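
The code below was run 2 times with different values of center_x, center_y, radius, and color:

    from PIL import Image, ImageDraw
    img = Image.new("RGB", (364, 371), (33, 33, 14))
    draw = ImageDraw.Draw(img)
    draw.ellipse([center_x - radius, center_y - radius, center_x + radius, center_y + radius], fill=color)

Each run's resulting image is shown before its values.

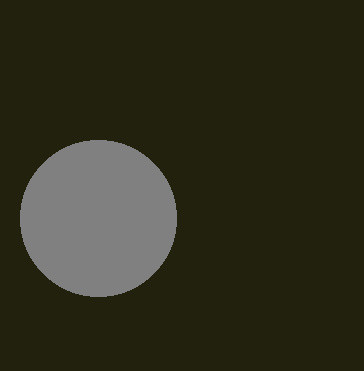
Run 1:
center_x = 98; center_y = 218; radius = 78; color = 'gray'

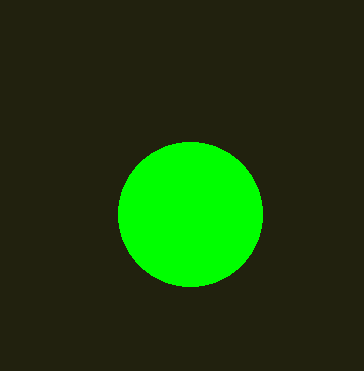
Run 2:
center_x = 190
center_y = 214
radius = 72
color = 'lime'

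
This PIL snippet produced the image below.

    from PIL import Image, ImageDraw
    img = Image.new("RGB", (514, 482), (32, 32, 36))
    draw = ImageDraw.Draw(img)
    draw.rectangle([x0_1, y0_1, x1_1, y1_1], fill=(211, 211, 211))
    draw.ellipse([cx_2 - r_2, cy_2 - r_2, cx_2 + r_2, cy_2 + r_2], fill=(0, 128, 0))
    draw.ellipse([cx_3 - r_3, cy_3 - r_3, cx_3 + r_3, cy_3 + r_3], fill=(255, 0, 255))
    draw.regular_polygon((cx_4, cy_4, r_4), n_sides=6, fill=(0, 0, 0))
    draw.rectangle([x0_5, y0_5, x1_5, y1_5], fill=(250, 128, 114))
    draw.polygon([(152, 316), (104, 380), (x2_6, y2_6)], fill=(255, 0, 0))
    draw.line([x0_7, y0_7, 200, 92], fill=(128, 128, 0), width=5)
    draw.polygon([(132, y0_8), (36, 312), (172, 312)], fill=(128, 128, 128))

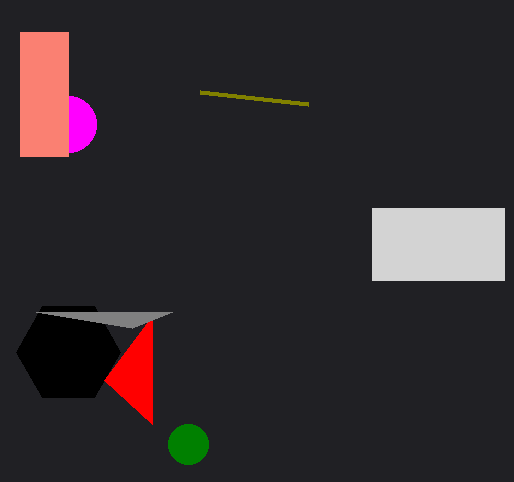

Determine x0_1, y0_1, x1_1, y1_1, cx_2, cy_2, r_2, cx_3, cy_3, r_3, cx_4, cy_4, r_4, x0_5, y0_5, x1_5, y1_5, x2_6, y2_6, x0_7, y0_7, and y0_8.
x0_1 = 372
y0_1 = 208
x1_1 = 504
y1_1 = 280
cx_2 = 188
cy_2 = 444
r_2 = 20
cx_3 = 68
cy_3 = 124
r_3 = 28
cx_4 = 68
cy_4 = 352
r_4 = 52
x0_5 = 20
y0_5 = 32
x1_5 = 68
y1_5 = 156
x2_6 = 152
y2_6 = 424
x0_7 = 308
y0_7 = 104
y0_8 = 328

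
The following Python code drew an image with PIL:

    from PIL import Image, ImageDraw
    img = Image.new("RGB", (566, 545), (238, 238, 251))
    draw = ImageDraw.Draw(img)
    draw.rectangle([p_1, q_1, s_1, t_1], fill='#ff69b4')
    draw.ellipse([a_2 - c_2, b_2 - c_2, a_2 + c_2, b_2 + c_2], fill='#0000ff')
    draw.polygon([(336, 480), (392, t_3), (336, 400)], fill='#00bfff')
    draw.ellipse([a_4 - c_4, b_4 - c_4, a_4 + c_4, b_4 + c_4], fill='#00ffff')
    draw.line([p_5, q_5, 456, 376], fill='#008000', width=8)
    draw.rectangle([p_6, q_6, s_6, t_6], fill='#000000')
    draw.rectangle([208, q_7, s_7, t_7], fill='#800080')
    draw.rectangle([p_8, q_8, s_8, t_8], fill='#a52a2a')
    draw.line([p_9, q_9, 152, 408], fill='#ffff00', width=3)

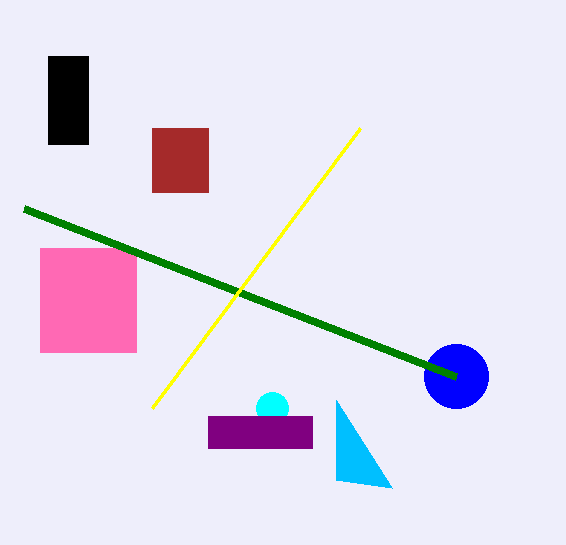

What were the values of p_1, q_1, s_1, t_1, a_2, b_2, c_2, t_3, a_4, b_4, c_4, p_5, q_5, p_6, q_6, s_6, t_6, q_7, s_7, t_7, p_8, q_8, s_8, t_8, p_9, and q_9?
p_1 = 40, q_1 = 248, s_1 = 136, t_1 = 352, a_2 = 456, b_2 = 376, c_2 = 32, t_3 = 488, a_4 = 272, b_4 = 408, c_4 = 16, p_5 = 24, q_5 = 208, p_6 = 48, q_6 = 56, s_6 = 88, t_6 = 144, q_7 = 416, s_7 = 312, t_7 = 448, p_8 = 152, q_8 = 128, s_8 = 208, t_8 = 192, p_9 = 360, q_9 = 128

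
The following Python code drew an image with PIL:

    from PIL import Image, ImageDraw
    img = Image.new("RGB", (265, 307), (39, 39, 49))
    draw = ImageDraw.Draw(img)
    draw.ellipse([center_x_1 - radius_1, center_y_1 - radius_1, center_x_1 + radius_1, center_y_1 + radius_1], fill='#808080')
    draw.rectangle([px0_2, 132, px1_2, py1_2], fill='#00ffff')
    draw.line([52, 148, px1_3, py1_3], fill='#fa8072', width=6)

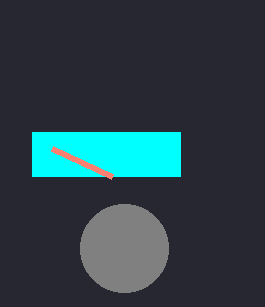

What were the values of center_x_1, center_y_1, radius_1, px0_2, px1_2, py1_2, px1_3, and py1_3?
center_x_1 = 124; center_y_1 = 248; radius_1 = 44; px0_2 = 32; px1_2 = 180; py1_2 = 176; px1_3 = 112; py1_3 = 176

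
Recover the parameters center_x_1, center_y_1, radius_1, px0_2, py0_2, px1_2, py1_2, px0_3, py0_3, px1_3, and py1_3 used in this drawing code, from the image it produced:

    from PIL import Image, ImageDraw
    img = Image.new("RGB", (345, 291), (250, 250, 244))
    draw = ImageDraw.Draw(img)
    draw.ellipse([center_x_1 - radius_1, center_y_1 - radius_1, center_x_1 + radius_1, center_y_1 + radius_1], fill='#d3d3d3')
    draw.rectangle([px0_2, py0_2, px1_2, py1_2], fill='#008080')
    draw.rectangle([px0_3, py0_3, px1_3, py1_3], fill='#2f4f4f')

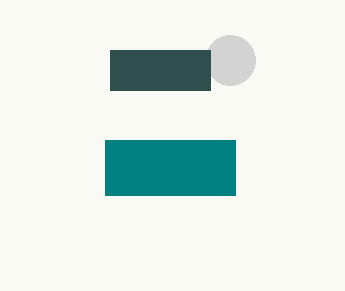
center_x_1 = 230; center_y_1 = 60; radius_1 = 25; px0_2 = 105; py0_2 = 140; px1_2 = 235; py1_2 = 195; px0_3 = 110; py0_3 = 50; px1_3 = 210; py1_3 = 90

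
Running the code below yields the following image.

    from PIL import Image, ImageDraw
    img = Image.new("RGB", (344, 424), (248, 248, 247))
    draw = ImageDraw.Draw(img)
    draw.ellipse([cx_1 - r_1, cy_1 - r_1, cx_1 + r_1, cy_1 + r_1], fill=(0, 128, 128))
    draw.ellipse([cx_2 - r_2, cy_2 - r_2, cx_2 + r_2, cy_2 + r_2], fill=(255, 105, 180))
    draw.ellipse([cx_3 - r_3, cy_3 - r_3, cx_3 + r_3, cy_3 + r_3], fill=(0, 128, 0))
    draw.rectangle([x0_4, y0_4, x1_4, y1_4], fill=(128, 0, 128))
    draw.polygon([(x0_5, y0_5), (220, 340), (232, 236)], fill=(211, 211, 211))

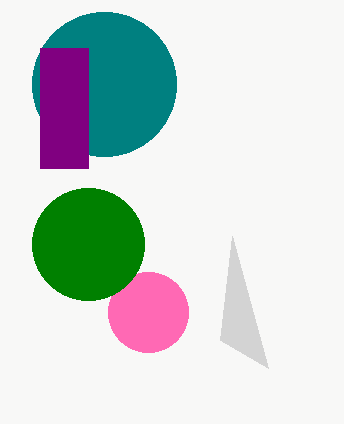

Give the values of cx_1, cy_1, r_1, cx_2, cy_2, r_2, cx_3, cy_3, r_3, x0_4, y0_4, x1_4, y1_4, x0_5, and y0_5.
cx_1 = 104, cy_1 = 84, r_1 = 72, cx_2 = 148, cy_2 = 312, r_2 = 40, cx_3 = 88, cy_3 = 244, r_3 = 56, x0_4 = 40, y0_4 = 48, x1_4 = 88, y1_4 = 168, x0_5 = 268, y0_5 = 368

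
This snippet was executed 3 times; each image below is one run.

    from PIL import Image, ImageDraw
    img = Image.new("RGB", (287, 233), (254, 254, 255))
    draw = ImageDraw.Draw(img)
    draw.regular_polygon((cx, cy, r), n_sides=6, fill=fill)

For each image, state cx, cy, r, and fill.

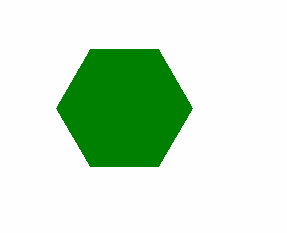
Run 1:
cx = 124
cy = 108
r = 68
fill = 'green'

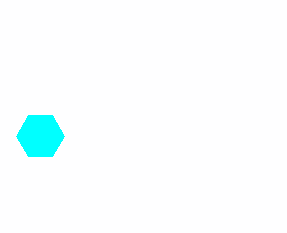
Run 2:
cx = 40, cy = 136, r = 24, fill = 'cyan'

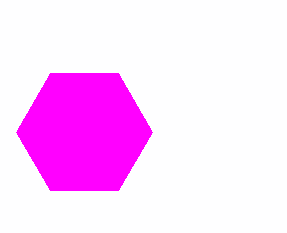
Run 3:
cx = 84
cy = 132
r = 68
fill = 'magenta'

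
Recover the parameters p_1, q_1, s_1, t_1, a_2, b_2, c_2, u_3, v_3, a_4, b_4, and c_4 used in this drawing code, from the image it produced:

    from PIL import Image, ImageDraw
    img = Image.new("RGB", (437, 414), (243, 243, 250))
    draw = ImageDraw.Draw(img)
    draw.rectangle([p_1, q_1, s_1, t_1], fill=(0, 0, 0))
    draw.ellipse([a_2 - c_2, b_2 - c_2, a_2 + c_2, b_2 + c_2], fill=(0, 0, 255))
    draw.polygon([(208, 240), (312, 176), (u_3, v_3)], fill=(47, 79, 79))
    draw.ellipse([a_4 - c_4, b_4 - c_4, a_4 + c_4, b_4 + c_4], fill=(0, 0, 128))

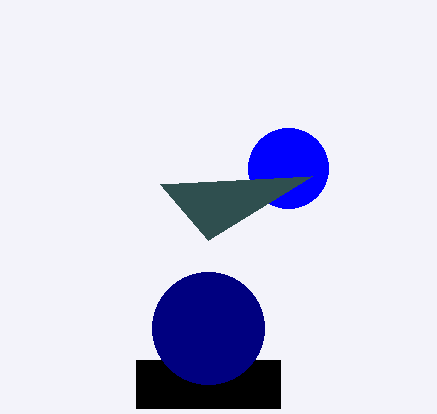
p_1 = 136
q_1 = 360
s_1 = 280
t_1 = 408
a_2 = 288
b_2 = 168
c_2 = 40
u_3 = 160
v_3 = 184
a_4 = 208
b_4 = 328
c_4 = 56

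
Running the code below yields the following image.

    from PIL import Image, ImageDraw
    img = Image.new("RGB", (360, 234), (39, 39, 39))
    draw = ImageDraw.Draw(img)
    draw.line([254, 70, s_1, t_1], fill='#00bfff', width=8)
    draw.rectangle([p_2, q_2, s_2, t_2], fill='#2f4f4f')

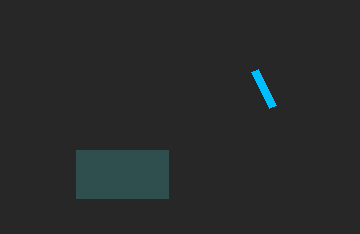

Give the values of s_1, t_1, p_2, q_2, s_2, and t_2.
s_1 = 272, t_1 = 106, p_2 = 76, q_2 = 150, s_2 = 168, t_2 = 198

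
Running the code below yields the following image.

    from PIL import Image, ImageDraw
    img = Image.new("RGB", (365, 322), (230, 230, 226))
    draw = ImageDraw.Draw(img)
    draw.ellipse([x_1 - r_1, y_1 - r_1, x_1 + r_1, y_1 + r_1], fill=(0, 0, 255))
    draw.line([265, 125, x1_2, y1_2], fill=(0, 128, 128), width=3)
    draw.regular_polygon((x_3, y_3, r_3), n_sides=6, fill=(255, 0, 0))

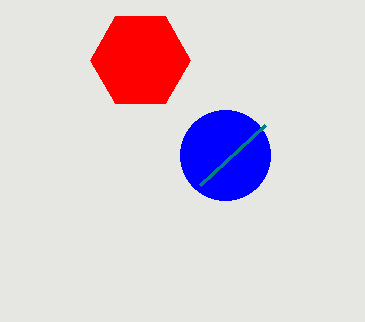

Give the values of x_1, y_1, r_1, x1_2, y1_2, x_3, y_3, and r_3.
x_1 = 225, y_1 = 155, r_1 = 45, x1_2 = 200, y1_2 = 185, x_3 = 140, y_3 = 60, r_3 = 50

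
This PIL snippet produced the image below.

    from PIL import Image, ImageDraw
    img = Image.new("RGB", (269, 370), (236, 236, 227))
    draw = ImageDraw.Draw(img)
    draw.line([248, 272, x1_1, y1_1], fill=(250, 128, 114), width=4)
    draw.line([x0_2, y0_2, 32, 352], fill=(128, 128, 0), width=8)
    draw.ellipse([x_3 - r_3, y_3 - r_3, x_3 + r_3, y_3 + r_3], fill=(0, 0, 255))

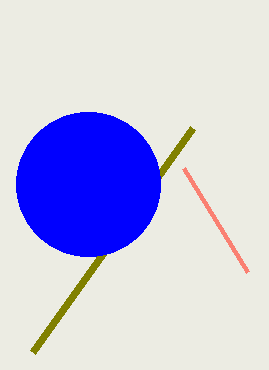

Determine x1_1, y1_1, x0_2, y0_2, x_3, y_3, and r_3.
x1_1 = 184
y1_1 = 168
x0_2 = 192
y0_2 = 128
x_3 = 88
y_3 = 184
r_3 = 72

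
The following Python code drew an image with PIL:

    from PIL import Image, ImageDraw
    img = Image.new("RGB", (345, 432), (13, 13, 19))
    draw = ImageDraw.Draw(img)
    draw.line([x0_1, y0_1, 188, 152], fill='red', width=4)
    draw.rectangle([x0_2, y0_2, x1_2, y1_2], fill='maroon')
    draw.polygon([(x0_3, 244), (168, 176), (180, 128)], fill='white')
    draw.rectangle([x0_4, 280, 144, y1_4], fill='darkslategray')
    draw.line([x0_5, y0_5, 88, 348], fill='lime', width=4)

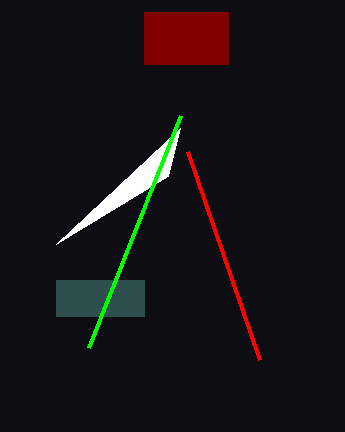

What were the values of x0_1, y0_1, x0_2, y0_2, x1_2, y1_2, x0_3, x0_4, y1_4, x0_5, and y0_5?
x0_1 = 260, y0_1 = 360, x0_2 = 144, y0_2 = 12, x1_2 = 228, y1_2 = 64, x0_3 = 56, x0_4 = 56, y1_4 = 316, x0_5 = 180, y0_5 = 116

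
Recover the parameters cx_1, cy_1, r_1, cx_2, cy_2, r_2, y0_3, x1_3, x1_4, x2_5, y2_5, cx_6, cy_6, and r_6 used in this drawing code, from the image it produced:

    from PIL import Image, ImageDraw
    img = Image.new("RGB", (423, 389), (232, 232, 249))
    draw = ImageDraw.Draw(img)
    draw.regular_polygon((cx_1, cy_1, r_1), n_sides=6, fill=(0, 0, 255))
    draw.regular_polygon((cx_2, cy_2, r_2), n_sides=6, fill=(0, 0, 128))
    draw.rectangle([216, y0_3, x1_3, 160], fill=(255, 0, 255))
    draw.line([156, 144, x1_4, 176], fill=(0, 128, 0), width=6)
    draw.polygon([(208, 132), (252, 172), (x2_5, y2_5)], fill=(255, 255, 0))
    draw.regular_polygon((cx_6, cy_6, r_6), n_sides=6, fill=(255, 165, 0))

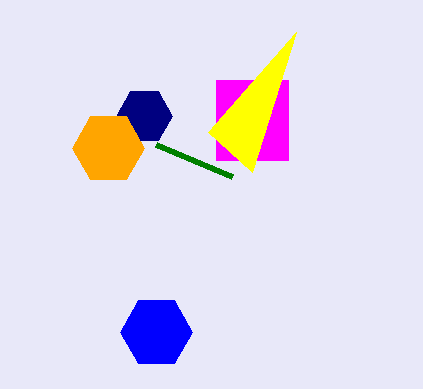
cx_1 = 156
cy_1 = 332
r_1 = 36
cx_2 = 144
cy_2 = 116
r_2 = 28
y0_3 = 80
x1_3 = 288
x1_4 = 232
x2_5 = 296
y2_5 = 32
cx_6 = 108
cy_6 = 148
r_6 = 36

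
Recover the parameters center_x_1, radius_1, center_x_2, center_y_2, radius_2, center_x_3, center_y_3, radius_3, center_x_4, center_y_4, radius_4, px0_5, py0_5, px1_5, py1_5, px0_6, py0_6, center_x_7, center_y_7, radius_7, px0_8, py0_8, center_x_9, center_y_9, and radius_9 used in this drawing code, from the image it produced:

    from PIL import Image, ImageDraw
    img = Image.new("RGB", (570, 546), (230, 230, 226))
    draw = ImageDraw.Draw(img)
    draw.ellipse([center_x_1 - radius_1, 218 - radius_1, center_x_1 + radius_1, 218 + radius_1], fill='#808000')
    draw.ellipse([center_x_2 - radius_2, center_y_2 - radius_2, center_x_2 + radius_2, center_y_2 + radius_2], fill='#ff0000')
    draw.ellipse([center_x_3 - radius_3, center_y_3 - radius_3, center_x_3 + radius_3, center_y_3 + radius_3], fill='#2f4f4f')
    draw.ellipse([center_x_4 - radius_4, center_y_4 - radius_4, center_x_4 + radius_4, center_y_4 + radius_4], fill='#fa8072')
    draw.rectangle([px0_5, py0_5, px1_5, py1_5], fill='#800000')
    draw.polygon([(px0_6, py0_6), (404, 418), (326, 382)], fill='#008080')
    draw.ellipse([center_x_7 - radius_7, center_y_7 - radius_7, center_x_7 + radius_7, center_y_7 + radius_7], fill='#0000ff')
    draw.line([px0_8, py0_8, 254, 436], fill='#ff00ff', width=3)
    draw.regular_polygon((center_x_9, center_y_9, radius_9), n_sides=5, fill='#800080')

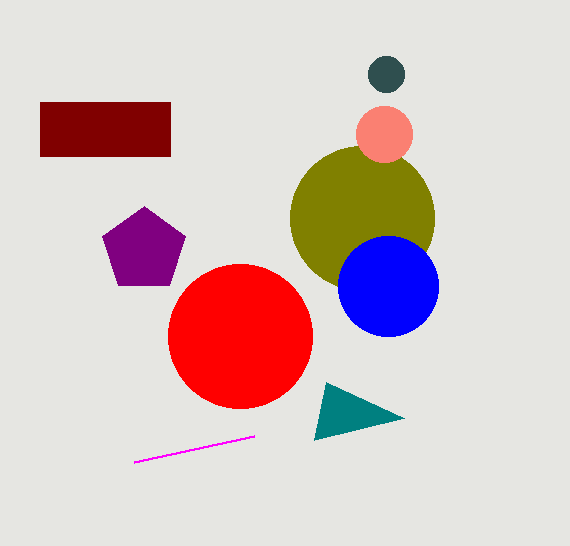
center_x_1 = 362; radius_1 = 72; center_x_2 = 240; center_y_2 = 336; radius_2 = 72; center_x_3 = 386; center_y_3 = 74; radius_3 = 18; center_x_4 = 384; center_y_4 = 134; radius_4 = 28; px0_5 = 40; py0_5 = 102; px1_5 = 170; py1_5 = 156; px0_6 = 314; py0_6 = 440; center_x_7 = 388; center_y_7 = 286; radius_7 = 50; px0_8 = 134; py0_8 = 462; center_x_9 = 144; center_y_9 = 250; radius_9 = 44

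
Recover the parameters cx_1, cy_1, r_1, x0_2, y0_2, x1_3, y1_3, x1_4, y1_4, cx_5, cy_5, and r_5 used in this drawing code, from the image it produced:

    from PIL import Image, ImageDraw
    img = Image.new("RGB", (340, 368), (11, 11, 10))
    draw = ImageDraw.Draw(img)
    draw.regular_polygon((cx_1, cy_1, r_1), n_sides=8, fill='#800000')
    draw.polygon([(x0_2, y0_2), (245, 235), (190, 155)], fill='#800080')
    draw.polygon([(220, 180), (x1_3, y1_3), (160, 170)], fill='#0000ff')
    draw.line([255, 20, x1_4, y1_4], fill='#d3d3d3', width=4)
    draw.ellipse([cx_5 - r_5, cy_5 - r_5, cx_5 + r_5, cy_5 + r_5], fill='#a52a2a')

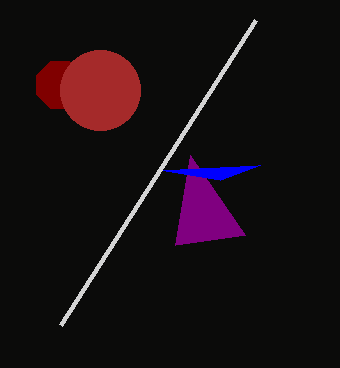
cx_1 = 60; cy_1 = 85; r_1 = 25; x0_2 = 175; y0_2 = 245; x1_3 = 260; y1_3 = 165; x1_4 = 60; y1_4 = 325; cx_5 = 100; cy_5 = 90; r_5 = 40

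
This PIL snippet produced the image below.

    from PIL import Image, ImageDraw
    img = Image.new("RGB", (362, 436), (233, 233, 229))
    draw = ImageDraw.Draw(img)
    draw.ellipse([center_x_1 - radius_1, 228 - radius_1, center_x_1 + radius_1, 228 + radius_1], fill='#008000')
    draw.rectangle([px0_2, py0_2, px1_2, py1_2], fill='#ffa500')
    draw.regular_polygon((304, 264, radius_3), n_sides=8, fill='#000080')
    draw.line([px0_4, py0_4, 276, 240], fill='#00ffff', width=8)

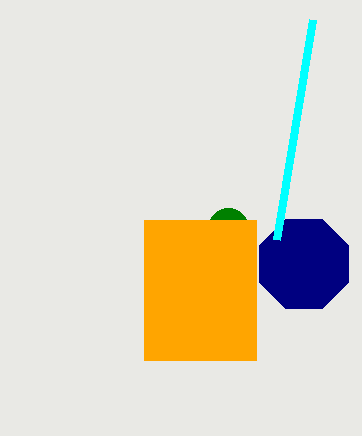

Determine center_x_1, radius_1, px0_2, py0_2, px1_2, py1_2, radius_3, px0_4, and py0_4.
center_x_1 = 228, radius_1 = 20, px0_2 = 144, py0_2 = 220, px1_2 = 256, py1_2 = 360, radius_3 = 48, px0_4 = 312, py0_4 = 20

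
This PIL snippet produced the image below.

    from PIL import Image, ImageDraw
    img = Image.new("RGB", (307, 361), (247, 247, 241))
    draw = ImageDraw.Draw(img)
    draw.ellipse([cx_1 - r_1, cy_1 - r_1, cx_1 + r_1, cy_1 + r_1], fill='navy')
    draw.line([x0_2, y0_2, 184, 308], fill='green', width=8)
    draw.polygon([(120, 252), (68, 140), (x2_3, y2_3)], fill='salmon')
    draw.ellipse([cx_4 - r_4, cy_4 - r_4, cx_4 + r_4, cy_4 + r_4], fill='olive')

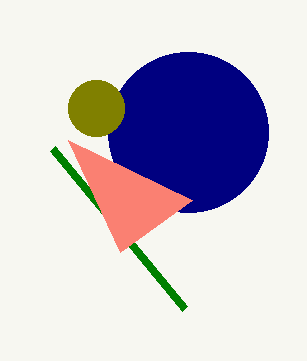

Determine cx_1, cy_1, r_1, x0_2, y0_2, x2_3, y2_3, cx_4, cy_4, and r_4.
cx_1 = 188; cy_1 = 132; r_1 = 80; x0_2 = 52; y0_2 = 148; x2_3 = 192; y2_3 = 200; cx_4 = 96; cy_4 = 108; r_4 = 28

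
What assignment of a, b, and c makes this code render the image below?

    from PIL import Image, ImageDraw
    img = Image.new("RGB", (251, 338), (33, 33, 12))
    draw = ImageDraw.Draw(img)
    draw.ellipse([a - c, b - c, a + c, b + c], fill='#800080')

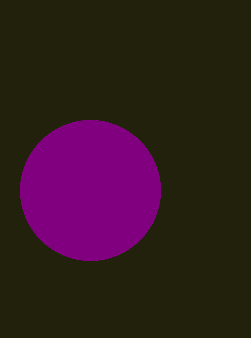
a = 90; b = 190; c = 70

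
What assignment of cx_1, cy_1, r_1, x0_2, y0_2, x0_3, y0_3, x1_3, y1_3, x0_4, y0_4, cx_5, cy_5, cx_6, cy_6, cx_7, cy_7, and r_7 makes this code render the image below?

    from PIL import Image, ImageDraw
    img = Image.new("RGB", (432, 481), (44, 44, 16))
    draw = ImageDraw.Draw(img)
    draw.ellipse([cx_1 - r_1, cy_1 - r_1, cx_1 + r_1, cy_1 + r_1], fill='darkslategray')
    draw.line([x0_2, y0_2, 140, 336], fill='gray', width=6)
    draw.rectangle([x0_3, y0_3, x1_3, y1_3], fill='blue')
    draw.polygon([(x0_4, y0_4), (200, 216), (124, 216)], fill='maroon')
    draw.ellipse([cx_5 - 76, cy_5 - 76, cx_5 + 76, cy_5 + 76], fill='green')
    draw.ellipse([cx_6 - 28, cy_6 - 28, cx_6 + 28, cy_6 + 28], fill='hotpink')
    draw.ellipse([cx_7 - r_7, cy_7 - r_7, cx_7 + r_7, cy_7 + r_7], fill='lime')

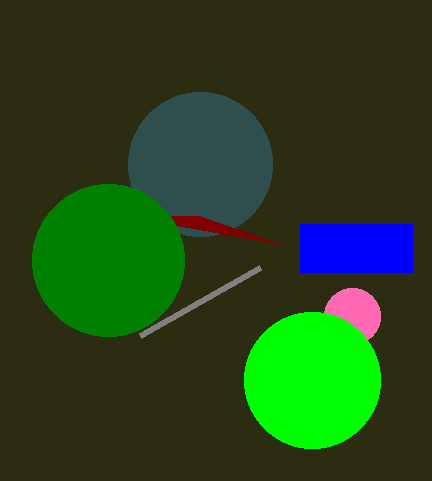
cx_1 = 200, cy_1 = 164, r_1 = 72, x0_2 = 260, y0_2 = 268, x0_3 = 300, y0_3 = 224, x1_3 = 412, y1_3 = 272, x0_4 = 280, y0_4 = 244, cx_5 = 108, cy_5 = 260, cx_6 = 352, cy_6 = 316, cx_7 = 312, cy_7 = 380, r_7 = 68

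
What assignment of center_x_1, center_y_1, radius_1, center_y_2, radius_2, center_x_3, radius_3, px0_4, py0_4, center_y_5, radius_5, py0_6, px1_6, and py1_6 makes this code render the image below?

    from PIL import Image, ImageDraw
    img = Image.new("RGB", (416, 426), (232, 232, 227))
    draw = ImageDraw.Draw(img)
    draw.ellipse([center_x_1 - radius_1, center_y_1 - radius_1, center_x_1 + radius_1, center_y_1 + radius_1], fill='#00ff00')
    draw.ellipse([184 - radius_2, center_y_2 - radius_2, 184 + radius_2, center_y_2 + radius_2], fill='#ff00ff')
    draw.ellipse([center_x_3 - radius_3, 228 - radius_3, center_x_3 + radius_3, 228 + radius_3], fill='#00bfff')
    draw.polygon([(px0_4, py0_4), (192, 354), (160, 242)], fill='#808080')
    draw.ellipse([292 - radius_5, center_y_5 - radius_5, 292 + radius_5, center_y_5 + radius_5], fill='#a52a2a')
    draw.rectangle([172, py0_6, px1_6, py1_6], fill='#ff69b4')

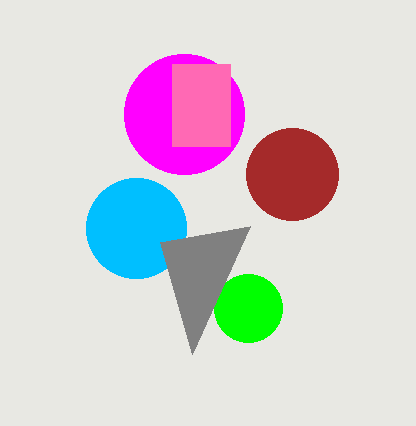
center_x_1 = 248, center_y_1 = 308, radius_1 = 34, center_y_2 = 114, radius_2 = 60, center_x_3 = 136, radius_3 = 50, px0_4 = 250, py0_4 = 226, center_y_5 = 174, radius_5 = 46, py0_6 = 64, px1_6 = 230, py1_6 = 146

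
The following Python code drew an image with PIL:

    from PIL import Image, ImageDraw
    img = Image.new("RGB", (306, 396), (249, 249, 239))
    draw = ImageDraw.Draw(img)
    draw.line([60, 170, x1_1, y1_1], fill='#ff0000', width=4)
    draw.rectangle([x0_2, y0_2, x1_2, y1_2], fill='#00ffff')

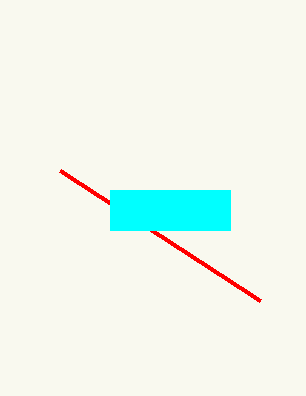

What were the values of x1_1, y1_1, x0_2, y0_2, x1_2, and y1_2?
x1_1 = 260, y1_1 = 300, x0_2 = 110, y0_2 = 190, x1_2 = 230, y1_2 = 230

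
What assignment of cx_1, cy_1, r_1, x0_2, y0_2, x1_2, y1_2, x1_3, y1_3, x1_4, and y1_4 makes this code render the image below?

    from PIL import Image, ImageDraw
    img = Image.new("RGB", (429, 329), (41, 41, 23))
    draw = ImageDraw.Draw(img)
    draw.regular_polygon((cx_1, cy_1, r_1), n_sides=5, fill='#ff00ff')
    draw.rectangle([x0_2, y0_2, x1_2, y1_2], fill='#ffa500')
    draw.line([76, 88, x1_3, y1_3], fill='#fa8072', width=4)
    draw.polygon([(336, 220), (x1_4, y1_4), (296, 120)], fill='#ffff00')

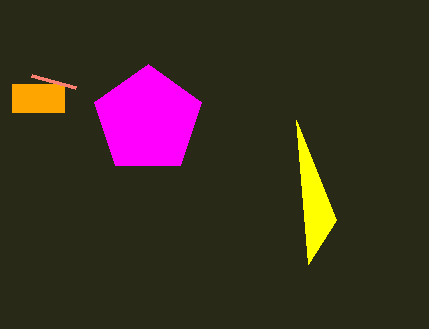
cx_1 = 148
cy_1 = 120
r_1 = 56
x0_2 = 12
y0_2 = 84
x1_2 = 64
y1_2 = 112
x1_3 = 32
y1_3 = 76
x1_4 = 308
y1_4 = 264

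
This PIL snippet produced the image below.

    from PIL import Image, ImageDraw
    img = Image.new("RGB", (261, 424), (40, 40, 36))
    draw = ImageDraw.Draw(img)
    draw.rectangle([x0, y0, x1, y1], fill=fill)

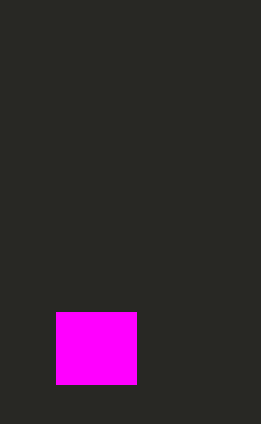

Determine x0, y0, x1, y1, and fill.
x0 = 56, y0 = 312, x1 = 136, y1 = 384, fill = 'magenta'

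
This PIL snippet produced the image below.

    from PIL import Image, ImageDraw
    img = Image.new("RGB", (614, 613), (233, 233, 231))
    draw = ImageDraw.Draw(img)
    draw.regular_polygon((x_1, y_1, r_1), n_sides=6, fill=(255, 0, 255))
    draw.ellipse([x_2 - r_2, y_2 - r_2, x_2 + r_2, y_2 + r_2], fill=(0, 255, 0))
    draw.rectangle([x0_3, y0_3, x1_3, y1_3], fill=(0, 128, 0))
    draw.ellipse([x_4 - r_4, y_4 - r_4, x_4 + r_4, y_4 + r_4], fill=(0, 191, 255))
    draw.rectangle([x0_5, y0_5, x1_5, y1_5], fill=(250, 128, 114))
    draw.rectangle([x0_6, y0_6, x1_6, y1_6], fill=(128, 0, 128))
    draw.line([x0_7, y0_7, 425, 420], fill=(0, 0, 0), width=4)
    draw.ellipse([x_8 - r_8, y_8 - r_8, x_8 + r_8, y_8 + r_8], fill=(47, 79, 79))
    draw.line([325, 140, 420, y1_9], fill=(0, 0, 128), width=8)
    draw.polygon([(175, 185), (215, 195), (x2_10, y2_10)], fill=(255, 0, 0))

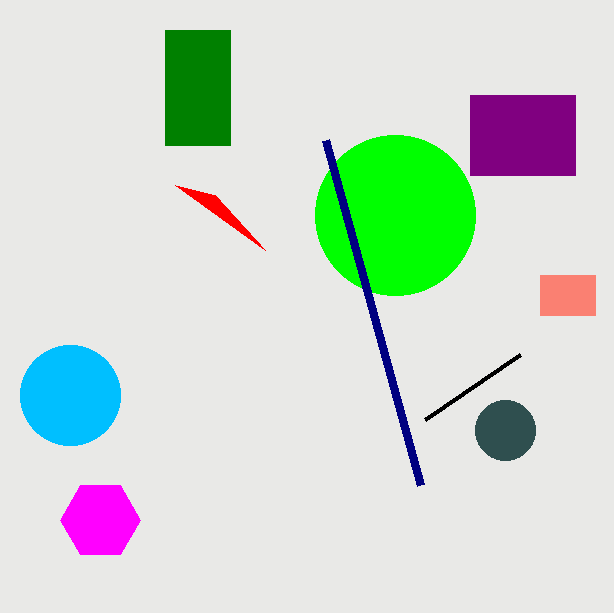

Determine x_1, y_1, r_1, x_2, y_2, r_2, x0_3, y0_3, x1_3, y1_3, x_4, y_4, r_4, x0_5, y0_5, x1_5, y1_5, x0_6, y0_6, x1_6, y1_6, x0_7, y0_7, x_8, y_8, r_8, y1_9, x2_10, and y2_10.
x_1 = 100, y_1 = 520, r_1 = 40, x_2 = 395, y_2 = 215, r_2 = 80, x0_3 = 165, y0_3 = 30, x1_3 = 230, y1_3 = 145, x_4 = 70, y_4 = 395, r_4 = 50, x0_5 = 540, y0_5 = 275, x1_5 = 595, y1_5 = 315, x0_6 = 470, y0_6 = 95, x1_6 = 575, y1_6 = 175, x0_7 = 520, y0_7 = 355, x_8 = 505, y_8 = 430, r_8 = 30, y1_9 = 485, x2_10 = 265, y2_10 = 250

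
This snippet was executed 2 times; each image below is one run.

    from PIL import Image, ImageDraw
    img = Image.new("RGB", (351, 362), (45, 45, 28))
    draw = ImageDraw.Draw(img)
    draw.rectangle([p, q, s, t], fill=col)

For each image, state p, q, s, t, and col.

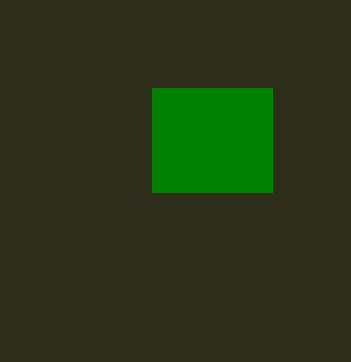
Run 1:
p = 152; q = 88; s = 272; t = 192; col = 'green'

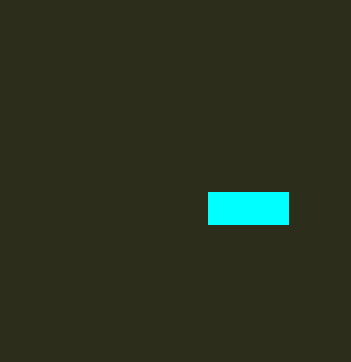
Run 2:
p = 208, q = 192, s = 288, t = 224, col = 'cyan'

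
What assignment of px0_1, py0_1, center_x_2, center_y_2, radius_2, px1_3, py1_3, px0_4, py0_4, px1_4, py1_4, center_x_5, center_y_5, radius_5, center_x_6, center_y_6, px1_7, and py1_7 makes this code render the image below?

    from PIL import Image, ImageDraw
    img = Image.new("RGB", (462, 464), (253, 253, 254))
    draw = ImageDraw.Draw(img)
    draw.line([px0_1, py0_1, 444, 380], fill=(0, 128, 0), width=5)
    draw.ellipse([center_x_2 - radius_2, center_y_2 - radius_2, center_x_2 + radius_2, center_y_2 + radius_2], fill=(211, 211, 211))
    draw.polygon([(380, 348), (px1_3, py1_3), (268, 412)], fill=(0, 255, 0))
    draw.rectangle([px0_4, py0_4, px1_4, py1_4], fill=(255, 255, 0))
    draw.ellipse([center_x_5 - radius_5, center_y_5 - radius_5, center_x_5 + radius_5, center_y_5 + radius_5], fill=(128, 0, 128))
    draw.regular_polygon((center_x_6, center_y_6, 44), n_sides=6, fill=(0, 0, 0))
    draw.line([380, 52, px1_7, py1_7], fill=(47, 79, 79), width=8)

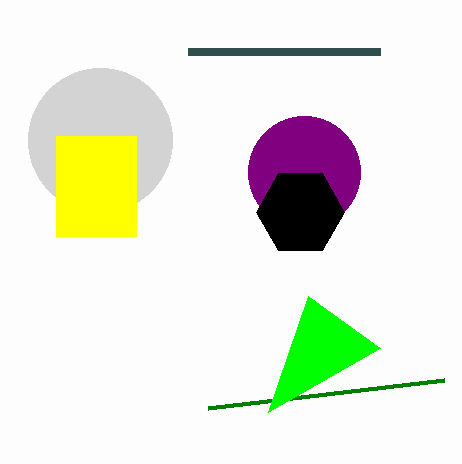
px0_1 = 208; py0_1 = 408; center_x_2 = 100; center_y_2 = 140; radius_2 = 72; px1_3 = 308; py1_3 = 296; px0_4 = 56; py0_4 = 136; px1_4 = 136; py1_4 = 236; center_x_5 = 304; center_y_5 = 172; radius_5 = 56; center_x_6 = 300; center_y_6 = 212; px1_7 = 188; py1_7 = 52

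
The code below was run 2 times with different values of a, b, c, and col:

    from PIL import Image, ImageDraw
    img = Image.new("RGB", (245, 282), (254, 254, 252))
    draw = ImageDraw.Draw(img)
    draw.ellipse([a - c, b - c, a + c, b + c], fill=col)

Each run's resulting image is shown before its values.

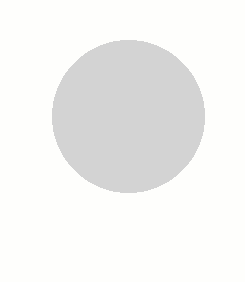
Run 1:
a = 128
b = 116
c = 76
col = 'lightgray'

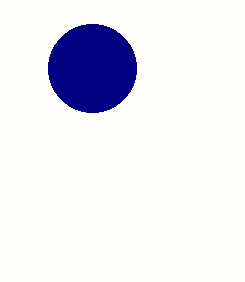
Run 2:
a = 92; b = 68; c = 44; col = 'navy'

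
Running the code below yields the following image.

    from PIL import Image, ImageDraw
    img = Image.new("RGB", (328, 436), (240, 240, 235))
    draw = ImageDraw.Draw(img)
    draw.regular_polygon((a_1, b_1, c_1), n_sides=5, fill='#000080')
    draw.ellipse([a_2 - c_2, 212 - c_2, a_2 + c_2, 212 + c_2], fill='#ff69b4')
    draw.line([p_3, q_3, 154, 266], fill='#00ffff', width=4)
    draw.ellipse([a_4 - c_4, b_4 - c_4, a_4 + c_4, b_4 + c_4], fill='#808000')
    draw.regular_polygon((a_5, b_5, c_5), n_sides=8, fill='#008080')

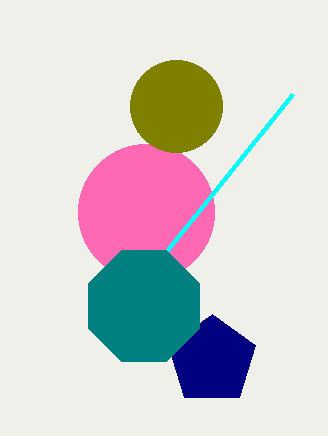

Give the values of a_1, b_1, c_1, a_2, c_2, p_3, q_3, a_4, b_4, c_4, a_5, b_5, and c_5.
a_1 = 212; b_1 = 360; c_1 = 46; a_2 = 146; c_2 = 68; p_3 = 292; q_3 = 94; a_4 = 176; b_4 = 106; c_4 = 46; a_5 = 144; b_5 = 306; c_5 = 60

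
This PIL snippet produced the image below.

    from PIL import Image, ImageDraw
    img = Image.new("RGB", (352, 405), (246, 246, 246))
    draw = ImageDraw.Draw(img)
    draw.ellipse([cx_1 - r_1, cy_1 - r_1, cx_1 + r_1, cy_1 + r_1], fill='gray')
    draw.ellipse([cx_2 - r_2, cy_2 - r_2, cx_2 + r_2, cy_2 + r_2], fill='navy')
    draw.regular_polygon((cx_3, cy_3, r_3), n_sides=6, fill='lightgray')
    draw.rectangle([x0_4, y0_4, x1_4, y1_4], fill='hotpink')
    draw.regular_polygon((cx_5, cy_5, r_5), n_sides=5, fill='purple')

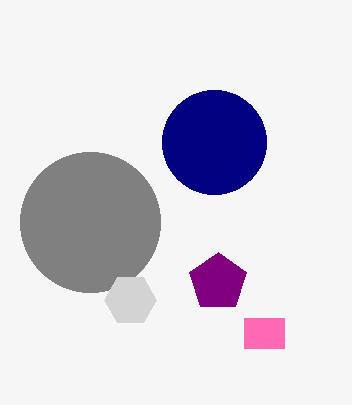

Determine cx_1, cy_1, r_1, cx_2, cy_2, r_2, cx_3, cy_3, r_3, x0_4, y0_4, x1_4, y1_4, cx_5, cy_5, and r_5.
cx_1 = 90; cy_1 = 222; r_1 = 70; cx_2 = 214; cy_2 = 142; r_2 = 52; cx_3 = 130; cy_3 = 300; r_3 = 26; x0_4 = 244; y0_4 = 318; x1_4 = 284; y1_4 = 348; cx_5 = 218; cy_5 = 282; r_5 = 30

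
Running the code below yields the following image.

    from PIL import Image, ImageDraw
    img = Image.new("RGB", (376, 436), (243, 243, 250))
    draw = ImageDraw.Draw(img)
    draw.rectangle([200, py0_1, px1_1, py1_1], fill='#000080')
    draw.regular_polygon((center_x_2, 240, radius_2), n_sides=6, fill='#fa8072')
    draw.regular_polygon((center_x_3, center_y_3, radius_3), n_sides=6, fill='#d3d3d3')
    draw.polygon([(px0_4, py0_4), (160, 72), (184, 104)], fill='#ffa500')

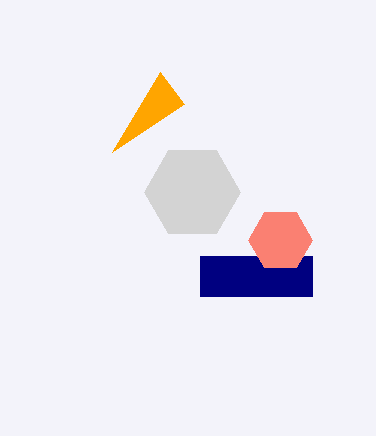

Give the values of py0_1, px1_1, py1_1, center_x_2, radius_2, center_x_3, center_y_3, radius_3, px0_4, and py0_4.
py0_1 = 256; px1_1 = 312; py1_1 = 296; center_x_2 = 280; radius_2 = 32; center_x_3 = 192; center_y_3 = 192; radius_3 = 48; px0_4 = 112; py0_4 = 152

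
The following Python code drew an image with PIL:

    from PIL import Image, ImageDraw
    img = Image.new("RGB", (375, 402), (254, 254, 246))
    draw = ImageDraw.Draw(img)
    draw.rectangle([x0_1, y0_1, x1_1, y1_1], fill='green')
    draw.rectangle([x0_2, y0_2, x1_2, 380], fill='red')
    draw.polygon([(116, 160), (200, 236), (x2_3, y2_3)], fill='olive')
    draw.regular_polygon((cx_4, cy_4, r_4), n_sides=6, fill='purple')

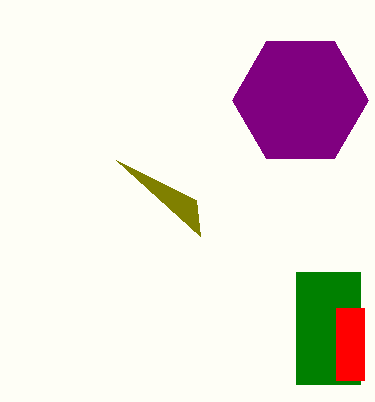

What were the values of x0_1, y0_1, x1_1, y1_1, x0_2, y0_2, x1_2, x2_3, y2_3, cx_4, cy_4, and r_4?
x0_1 = 296
y0_1 = 272
x1_1 = 360
y1_1 = 384
x0_2 = 336
y0_2 = 308
x1_2 = 364
x2_3 = 196
y2_3 = 200
cx_4 = 300
cy_4 = 100
r_4 = 68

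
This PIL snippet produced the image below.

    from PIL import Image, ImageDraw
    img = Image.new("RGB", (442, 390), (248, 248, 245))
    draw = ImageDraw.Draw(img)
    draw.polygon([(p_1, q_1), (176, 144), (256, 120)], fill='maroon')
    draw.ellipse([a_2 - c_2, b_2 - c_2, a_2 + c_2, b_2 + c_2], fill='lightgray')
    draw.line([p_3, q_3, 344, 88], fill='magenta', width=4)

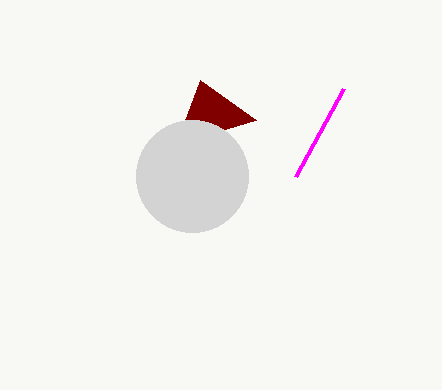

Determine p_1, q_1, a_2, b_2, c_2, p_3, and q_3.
p_1 = 200
q_1 = 80
a_2 = 192
b_2 = 176
c_2 = 56
p_3 = 296
q_3 = 176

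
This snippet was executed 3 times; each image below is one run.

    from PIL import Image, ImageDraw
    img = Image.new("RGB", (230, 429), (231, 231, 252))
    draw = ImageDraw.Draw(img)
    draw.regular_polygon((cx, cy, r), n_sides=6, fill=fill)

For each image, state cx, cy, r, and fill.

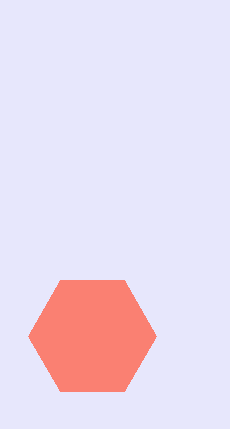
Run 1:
cx = 92, cy = 336, r = 64, fill = 'salmon'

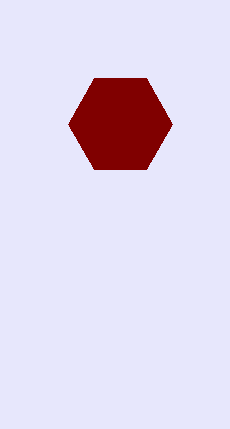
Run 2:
cx = 120, cy = 124, r = 52, fill = 'maroon'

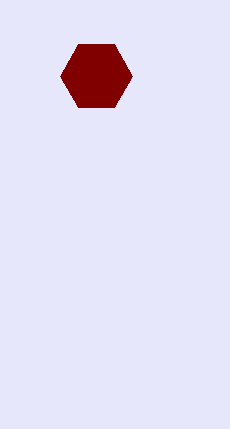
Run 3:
cx = 96, cy = 76, r = 36, fill = 'maroon'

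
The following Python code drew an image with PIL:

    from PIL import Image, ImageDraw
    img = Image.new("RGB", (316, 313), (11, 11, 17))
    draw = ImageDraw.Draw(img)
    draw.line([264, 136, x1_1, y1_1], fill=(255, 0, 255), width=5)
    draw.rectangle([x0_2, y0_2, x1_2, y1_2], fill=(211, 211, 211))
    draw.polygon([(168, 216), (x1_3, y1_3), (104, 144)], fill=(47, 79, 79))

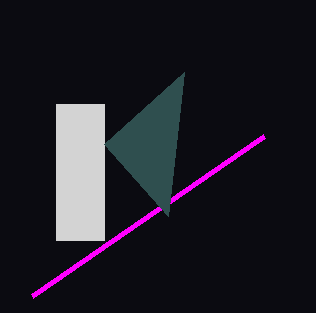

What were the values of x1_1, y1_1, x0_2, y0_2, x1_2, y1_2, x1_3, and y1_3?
x1_1 = 32, y1_1 = 296, x0_2 = 56, y0_2 = 104, x1_2 = 104, y1_2 = 240, x1_3 = 184, y1_3 = 72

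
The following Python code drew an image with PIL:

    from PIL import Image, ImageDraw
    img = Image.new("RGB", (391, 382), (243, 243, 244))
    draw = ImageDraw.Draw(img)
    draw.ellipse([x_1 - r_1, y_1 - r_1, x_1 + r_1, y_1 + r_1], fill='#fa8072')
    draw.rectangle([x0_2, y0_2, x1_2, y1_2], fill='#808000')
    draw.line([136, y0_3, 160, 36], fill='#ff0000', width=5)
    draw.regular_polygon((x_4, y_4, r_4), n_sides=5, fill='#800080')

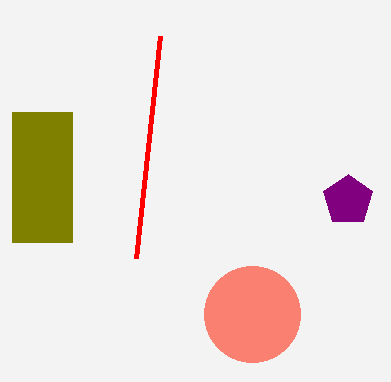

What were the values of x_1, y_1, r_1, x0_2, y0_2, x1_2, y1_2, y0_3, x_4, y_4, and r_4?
x_1 = 252
y_1 = 314
r_1 = 48
x0_2 = 12
y0_2 = 112
x1_2 = 72
y1_2 = 242
y0_3 = 258
x_4 = 348
y_4 = 200
r_4 = 26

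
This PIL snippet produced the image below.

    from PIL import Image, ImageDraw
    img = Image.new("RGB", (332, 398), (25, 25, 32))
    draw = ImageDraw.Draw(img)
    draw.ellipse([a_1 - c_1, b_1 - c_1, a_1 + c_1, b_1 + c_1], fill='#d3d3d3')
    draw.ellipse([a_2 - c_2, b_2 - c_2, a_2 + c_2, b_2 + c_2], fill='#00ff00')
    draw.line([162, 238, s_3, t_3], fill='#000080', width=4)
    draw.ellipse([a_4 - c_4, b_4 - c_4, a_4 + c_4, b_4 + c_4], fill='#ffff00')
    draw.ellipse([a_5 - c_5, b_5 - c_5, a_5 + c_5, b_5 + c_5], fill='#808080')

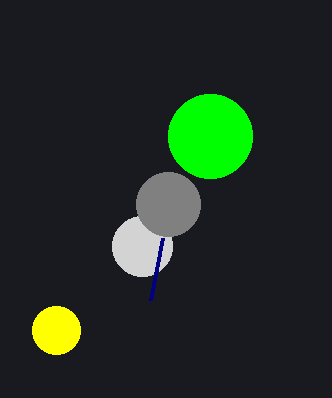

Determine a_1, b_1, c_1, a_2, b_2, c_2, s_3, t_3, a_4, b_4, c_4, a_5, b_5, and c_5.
a_1 = 142
b_1 = 246
c_1 = 30
a_2 = 210
b_2 = 136
c_2 = 42
s_3 = 150
t_3 = 300
a_4 = 56
b_4 = 330
c_4 = 24
a_5 = 168
b_5 = 204
c_5 = 32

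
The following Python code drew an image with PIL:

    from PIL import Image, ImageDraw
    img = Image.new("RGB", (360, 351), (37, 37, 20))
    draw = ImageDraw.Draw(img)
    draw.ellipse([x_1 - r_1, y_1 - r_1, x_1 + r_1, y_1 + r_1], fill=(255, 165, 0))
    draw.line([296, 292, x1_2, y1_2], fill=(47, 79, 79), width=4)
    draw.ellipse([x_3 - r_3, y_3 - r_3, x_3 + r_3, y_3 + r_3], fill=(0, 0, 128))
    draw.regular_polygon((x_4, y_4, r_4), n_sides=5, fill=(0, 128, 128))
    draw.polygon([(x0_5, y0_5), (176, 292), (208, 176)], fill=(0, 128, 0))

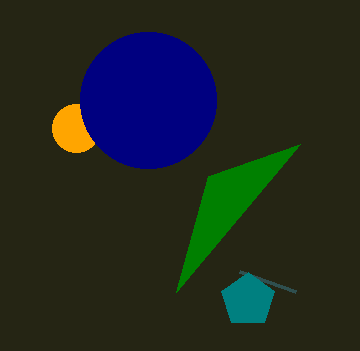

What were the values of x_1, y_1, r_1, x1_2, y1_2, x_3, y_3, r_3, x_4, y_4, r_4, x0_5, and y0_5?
x_1 = 76; y_1 = 128; r_1 = 24; x1_2 = 240; y1_2 = 272; x_3 = 148; y_3 = 100; r_3 = 68; x_4 = 248; y_4 = 300; r_4 = 28; x0_5 = 300; y0_5 = 144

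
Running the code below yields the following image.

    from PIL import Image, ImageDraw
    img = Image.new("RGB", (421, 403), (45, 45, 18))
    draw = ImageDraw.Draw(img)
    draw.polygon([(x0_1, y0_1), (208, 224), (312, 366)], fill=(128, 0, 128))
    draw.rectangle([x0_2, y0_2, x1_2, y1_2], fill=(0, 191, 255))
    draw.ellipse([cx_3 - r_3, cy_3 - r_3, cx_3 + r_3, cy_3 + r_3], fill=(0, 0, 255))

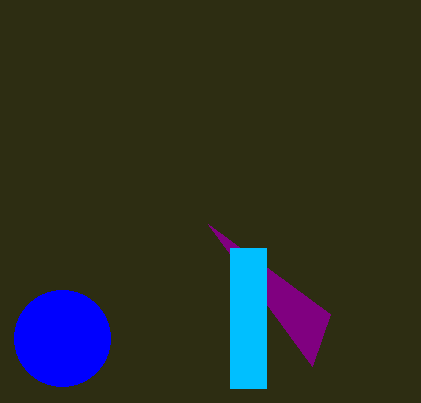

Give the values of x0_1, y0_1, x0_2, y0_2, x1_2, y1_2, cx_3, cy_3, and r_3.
x0_1 = 330, y0_1 = 314, x0_2 = 230, y0_2 = 248, x1_2 = 266, y1_2 = 388, cx_3 = 62, cy_3 = 338, r_3 = 48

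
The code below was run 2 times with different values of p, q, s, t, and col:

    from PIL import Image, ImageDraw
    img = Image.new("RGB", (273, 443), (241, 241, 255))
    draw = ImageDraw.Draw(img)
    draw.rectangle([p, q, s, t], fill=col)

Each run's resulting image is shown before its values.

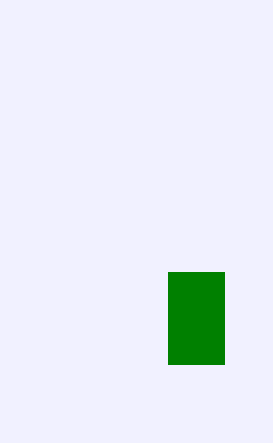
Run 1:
p = 168; q = 272; s = 224; t = 364; col = 'green'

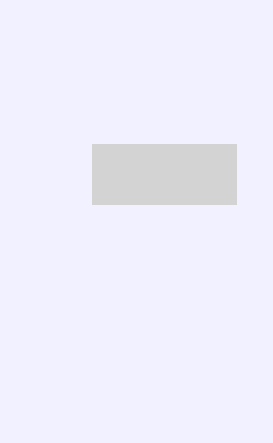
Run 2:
p = 92; q = 144; s = 236; t = 204; col = 'lightgray'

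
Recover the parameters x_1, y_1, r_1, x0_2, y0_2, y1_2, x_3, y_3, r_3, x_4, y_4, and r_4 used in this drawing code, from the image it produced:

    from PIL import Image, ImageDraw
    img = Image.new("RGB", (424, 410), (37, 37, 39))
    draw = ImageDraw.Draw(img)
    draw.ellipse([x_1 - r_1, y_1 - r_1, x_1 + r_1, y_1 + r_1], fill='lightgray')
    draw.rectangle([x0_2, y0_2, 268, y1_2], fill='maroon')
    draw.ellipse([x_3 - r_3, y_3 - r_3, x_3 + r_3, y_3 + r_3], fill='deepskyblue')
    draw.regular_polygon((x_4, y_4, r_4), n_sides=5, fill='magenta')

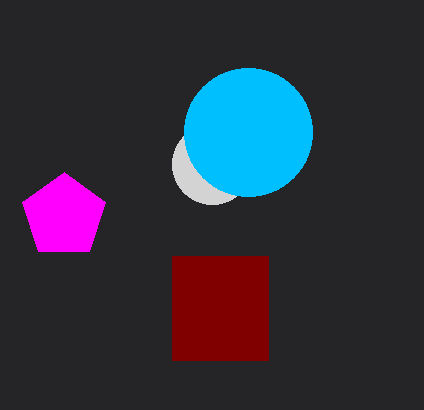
x_1 = 212; y_1 = 164; r_1 = 40; x0_2 = 172; y0_2 = 256; y1_2 = 360; x_3 = 248; y_3 = 132; r_3 = 64; x_4 = 64; y_4 = 216; r_4 = 44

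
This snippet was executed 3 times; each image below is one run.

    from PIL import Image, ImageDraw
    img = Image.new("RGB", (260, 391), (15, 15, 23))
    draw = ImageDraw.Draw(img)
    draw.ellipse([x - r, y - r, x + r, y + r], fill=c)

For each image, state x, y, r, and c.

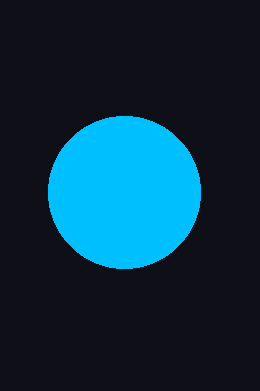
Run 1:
x = 124; y = 192; r = 76; c = 'deepskyblue'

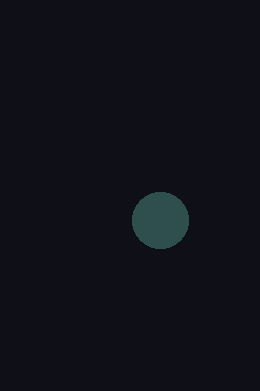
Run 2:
x = 160
y = 220
r = 28
c = 'darkslategray'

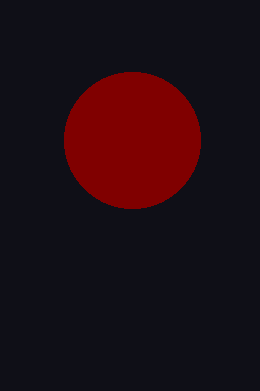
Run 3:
x = 132
y = 140
r = 68
c = 'maroon'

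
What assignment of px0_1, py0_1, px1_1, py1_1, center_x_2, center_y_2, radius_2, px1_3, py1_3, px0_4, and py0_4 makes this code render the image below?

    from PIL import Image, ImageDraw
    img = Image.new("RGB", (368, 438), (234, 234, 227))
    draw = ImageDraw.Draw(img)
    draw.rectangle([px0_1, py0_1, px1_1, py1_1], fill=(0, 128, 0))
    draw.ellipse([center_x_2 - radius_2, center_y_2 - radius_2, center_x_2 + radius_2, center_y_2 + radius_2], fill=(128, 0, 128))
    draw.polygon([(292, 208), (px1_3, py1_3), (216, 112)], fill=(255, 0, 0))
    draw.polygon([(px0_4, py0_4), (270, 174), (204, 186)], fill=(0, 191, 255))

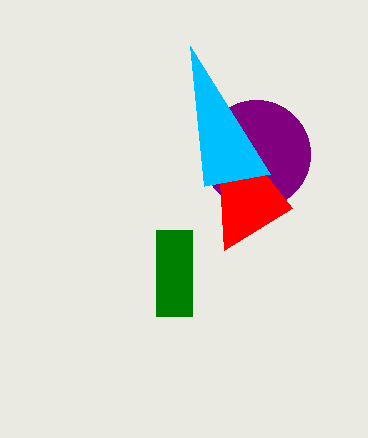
px0_1 = 156
py0_1 = 230
px1_1 = 192
py1_1 = 316
center_x_2 = 256
center_y_2 = 154
radius_2 = 54
px1_3 = 224
py1_3 = 250
px0_4 = 190
py0_4 = 46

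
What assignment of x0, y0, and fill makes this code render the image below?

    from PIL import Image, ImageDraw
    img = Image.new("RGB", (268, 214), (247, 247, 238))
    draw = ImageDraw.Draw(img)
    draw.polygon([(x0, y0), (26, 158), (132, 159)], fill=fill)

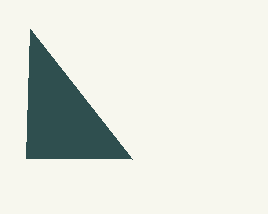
x0 = 30
y0 = 29
fill = 'darkslategray'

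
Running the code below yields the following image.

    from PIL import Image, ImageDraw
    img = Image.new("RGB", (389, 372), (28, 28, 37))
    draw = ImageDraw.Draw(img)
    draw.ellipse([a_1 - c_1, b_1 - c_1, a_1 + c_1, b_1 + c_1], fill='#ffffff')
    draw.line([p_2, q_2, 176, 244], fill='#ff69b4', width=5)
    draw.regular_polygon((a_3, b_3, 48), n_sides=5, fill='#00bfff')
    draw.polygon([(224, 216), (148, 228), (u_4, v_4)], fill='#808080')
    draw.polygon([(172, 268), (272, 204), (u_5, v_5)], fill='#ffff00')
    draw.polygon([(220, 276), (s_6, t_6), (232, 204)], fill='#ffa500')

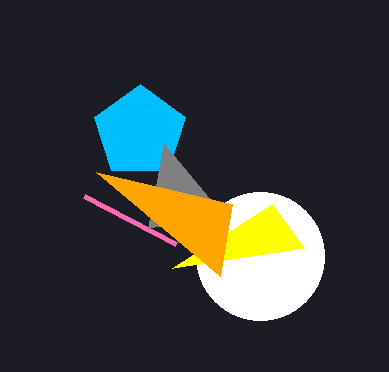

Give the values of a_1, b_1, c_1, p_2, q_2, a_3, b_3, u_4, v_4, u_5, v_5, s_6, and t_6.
a_1 = 260, b_1 = 256, c_1 = 64, p_2 = 84, q_2 = 196, a_3 = 140, b_3 = 132, u_4 = 164, v_4 = 144, u_5 = 304, v_5 = 248, s_6 = 96, t_6 = 172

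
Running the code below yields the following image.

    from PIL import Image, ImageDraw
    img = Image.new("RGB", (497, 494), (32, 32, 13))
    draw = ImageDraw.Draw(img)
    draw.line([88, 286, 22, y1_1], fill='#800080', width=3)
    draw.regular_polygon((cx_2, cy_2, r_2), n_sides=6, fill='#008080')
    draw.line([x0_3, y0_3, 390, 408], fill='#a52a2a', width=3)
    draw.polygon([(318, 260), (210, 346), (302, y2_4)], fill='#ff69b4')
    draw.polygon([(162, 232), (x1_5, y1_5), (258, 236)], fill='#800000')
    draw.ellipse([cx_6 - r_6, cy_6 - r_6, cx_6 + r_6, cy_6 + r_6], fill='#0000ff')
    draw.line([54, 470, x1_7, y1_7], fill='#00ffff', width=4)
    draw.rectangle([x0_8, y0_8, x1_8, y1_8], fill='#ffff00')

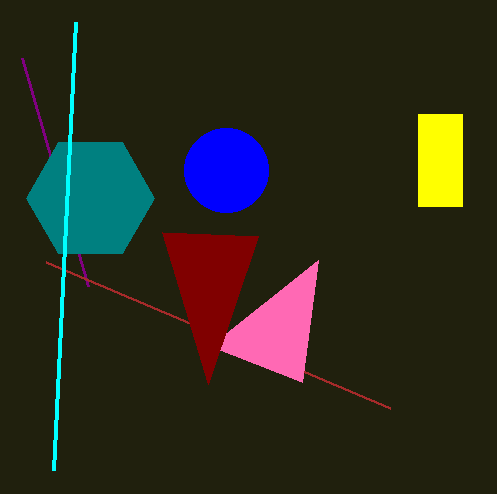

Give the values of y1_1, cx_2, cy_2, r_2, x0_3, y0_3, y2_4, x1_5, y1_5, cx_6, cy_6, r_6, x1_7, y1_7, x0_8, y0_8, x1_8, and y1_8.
y1_1 = 58; cx_2 = 90; cy_2 = 198; r_2 = 64; x0_3 = 46; y0_3 = 262; y2_4 = 382; x1_5 = 208; y1_5 = 384; cx_6 = 226; cy_6 = 170; r_6 = 42; x1_7 = 76; y1_7 = 22; x0_8 = 418; y0_8 = 114; x1_8 = 462; y1_8 = 206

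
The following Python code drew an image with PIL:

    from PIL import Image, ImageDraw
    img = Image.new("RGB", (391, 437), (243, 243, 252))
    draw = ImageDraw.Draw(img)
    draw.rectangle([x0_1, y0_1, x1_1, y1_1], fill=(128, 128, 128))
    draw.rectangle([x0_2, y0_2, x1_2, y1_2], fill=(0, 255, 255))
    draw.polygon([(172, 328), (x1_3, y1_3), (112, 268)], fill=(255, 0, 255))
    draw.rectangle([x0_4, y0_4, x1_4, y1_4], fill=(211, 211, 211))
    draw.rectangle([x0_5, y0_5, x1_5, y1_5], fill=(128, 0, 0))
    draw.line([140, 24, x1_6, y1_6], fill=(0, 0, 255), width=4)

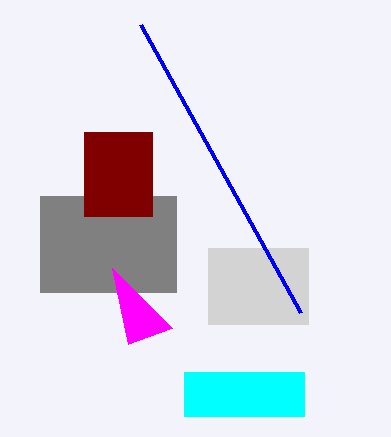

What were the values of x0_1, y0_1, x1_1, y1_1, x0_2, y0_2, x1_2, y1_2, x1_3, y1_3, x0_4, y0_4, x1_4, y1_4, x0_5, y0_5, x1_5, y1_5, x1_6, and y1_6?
x0_1 = 40; y0_1 = 196; x1_1 = 176; y1_1 = 292; x0_2 = 184; y0_2 = 372; x1_2 = 304; y1_2 = 416; x1_3 = 128; y1_3 = 344; x0_4 = 208; y0_4 = 248; x1_4 = 308; y1_4 = 324; x0_5 = 84; y0_5 = 132; x1_5 = 152; y1_5 = 216; x1_6 = 300; y1_6 = 312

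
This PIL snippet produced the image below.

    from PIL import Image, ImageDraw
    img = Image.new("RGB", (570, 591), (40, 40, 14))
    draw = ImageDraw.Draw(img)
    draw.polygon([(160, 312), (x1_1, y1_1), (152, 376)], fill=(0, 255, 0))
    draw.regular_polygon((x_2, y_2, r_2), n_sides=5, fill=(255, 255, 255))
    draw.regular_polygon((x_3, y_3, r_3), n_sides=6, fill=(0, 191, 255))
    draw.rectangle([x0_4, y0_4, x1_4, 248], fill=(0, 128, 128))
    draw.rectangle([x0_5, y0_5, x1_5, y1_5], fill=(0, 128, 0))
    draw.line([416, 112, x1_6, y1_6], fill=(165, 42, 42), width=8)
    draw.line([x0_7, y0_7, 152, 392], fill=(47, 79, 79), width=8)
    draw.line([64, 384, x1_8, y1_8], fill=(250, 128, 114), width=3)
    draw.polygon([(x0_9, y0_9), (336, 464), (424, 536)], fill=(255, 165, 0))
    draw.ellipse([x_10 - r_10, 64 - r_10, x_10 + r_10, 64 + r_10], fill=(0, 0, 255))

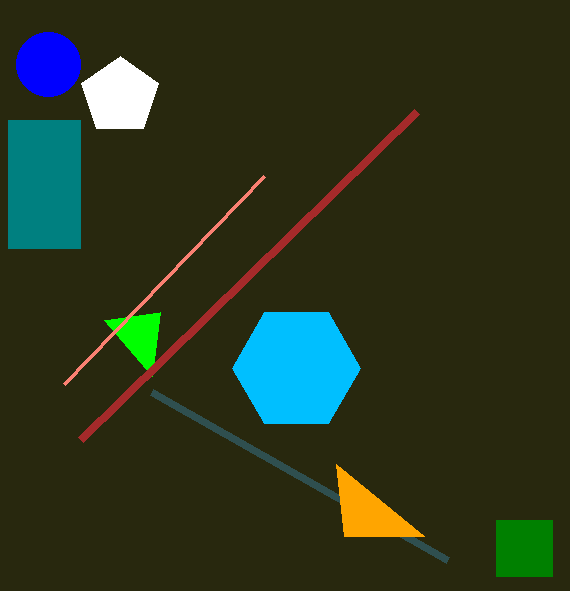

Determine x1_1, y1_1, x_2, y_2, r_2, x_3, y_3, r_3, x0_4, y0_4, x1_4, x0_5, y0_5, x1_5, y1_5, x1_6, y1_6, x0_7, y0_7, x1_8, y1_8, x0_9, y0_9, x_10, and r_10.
x1_1 = 104; y1_1 = 320; x_2 = 120; y_2 = 96; r_2 = 40; x_3 = 296; y_3 = 368; r_3 = 64; x0_4 = 8; y0_4 = 120; x1_4 = 80; x0_5 = 496; y0_5 = 520; x1_5 = 552; y1_5 = 576; x1_6 = 80; y1_6 = 440; x0_7 = 448; y0_7 = 560; x1_8 = 264; y1_8 = 176; x0_9 = 344; y0_9 = 536; x_10 = 48; r_10 = 32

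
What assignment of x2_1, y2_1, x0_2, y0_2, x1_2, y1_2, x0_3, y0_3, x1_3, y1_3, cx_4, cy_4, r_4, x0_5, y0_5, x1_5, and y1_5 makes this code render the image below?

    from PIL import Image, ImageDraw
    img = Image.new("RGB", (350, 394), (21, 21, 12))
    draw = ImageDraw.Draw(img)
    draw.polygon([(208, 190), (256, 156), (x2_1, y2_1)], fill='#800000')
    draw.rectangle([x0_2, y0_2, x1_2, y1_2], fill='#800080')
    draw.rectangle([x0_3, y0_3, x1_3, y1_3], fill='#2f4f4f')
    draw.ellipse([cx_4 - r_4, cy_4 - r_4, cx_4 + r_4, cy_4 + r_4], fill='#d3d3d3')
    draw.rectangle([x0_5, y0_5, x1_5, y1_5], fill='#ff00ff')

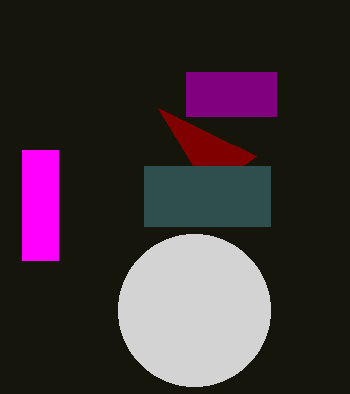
x2_1 = 158, y2_1 = 108, x0_2 = 186, y0_2 = 72, x1_2 = 276, y1_2 = 116, x0_3 = 144, y0_3 = 166, x1_3 = 270, y1_3 = 226, cx_4 = 194, cy_4 = 310, r_4 = 76, x0_5 = 22, y0_5 = 150, x1_5 = 58, y1_5 = 260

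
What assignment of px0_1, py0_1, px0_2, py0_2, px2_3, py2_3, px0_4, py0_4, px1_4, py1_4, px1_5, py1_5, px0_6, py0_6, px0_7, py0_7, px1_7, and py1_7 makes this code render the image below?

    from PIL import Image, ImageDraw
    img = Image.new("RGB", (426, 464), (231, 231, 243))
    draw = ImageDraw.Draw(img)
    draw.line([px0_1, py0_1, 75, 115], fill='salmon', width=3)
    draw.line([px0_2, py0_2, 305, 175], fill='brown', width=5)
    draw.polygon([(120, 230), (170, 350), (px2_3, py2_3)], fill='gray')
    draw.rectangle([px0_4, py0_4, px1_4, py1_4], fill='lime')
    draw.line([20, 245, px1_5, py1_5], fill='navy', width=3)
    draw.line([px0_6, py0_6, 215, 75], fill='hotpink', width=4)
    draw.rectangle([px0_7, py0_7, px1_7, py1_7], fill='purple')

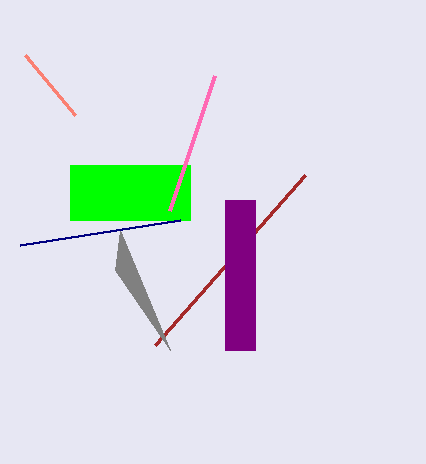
px0_1 = 25; py0_1 = 55; px0_2 = 155; py0_2 = 345; px2_3 = 115; py2_3 = 270; px0_4 = 70; py0_4 = 165; px1_4 = 190; py1_4 = 220; px1_5 = 180; py1_5 = 220; px0_6 = 170; py0_6 = 210; px0_7 = 225; py0_7 = 200; px1_7 = 255; py1_7 = 350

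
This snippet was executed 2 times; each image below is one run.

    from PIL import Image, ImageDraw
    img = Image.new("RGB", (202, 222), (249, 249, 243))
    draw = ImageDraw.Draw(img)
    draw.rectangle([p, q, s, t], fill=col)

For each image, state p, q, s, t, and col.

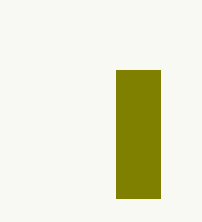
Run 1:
p = 116, q = 70, s = 160, t = 198, col = 'olive'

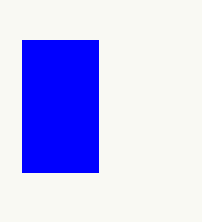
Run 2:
p = 22, q = 40, s = 98, t = 172, col = 'blue'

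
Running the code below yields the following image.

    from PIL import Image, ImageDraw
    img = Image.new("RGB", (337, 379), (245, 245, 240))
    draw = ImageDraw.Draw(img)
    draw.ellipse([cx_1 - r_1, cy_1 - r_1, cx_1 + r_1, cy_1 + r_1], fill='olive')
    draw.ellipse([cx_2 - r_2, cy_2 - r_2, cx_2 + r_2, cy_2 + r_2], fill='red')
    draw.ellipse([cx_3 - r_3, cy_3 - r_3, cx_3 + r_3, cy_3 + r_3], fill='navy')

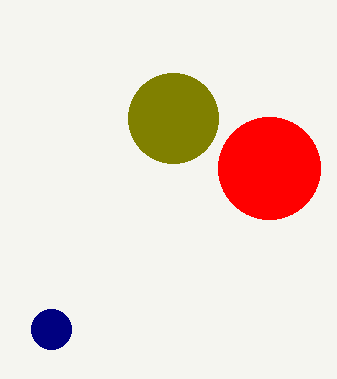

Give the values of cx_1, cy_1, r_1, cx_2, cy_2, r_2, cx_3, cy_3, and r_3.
cx_1 = 173, cy_1 = 118, r_1 = 45, cx_2 = 269, cy_2 = 168, r_2 = 51, cx_3 = 51, cy_3 = 329, r_3 = 20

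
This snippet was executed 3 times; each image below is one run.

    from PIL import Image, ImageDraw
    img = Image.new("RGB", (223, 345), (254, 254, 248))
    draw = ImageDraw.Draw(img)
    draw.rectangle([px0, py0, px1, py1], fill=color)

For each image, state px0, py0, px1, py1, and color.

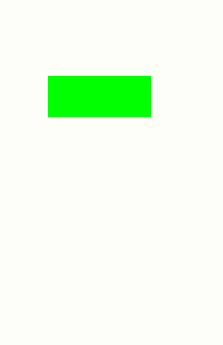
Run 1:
px0 = 48
py0 = 76
px1 = 150
py1 = 116
color = 'lime'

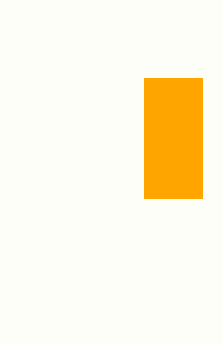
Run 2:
px0 = 144
py0 = 78
px1 = 202
py1 = 198
color = 'orange'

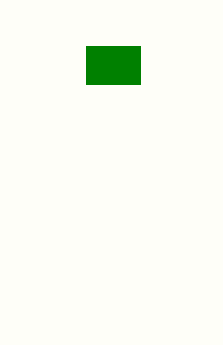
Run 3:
px0 = 86, py0 = 46, px1 = 140, py1 = 84, color = 'green'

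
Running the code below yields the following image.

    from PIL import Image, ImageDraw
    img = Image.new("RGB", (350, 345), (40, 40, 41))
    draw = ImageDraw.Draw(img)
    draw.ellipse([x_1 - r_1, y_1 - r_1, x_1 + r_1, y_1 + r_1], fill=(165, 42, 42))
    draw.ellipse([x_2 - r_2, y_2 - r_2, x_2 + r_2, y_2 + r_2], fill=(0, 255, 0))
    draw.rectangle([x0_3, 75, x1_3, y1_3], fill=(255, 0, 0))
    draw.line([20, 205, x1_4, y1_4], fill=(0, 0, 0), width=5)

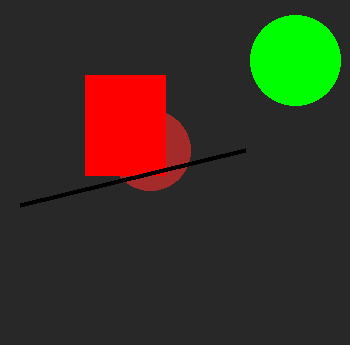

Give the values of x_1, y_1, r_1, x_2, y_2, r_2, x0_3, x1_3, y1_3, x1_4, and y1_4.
x_1 = 150, y_1 = 150, r_1 = 40, x_2 = 295, y_2 = 60, r_2 = 45, x0_3 = 85, x1_3 = 165, y1_3 = 175, x1_4 = 245, y1_4 = 150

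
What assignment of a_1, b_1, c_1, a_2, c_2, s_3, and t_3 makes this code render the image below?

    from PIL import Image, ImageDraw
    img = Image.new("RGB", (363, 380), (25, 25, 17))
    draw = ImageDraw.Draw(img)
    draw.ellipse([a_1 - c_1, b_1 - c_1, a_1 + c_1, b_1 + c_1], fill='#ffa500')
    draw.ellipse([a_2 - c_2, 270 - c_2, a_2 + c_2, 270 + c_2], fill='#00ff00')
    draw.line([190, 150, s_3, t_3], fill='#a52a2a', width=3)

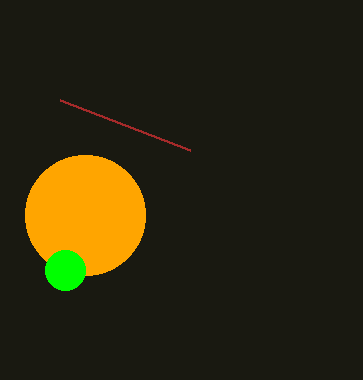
a_1 = 85; b_1 = 215; c_1 = 60; a_2 = 65; c_2 = 20; s_3 = 60; t_3 = 100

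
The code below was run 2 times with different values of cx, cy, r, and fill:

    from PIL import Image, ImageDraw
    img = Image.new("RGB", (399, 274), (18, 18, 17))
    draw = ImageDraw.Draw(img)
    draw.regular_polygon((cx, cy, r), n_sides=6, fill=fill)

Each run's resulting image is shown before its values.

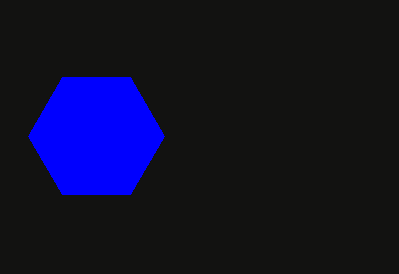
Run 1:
cx = 96
cy = 136
r = 68
fill = 'blue'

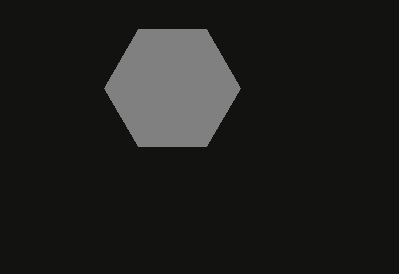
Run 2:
cx = 172, cy = 88, r = 68, fill = 'gray'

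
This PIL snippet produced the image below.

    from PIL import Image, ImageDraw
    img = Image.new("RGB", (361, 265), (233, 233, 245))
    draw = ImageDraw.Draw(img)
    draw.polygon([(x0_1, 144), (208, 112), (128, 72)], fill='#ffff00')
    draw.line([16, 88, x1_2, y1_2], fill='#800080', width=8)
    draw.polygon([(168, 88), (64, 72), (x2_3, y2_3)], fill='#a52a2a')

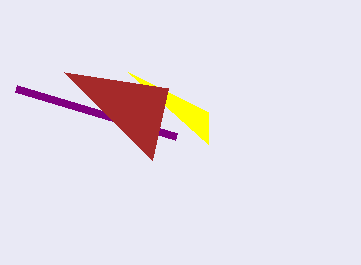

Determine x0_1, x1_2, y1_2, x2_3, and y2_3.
x0_1 = 208, x1_2 = 176, y1_2 = 136, x2_3 = 152, y2_3 = 160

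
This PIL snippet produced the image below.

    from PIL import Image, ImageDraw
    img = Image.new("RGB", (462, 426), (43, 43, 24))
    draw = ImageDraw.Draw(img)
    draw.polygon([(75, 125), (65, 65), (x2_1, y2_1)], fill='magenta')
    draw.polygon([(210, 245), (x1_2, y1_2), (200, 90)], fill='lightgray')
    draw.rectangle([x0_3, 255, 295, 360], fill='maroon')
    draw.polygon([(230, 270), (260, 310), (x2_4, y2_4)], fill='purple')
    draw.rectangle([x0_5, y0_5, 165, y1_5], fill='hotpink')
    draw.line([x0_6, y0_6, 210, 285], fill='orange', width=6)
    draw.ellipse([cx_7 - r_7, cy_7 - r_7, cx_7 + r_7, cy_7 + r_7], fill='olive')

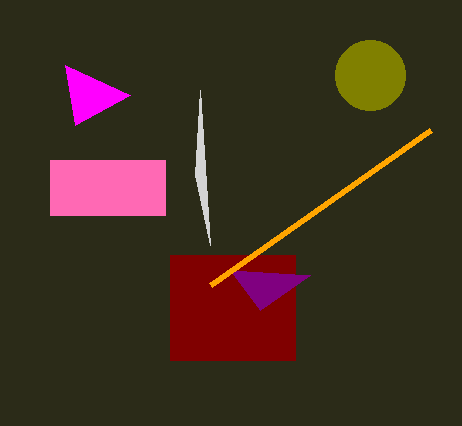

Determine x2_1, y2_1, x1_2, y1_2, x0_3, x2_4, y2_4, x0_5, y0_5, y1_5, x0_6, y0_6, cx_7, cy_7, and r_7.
x2_1 = 130
y2_1 = 95
x1_2 = 195
y1_2 = 175
x0_3 = 170
x2_4 = 310
y2_4 = 275
x0_5 = 50
y0_5 = 160
y1_5 = 215
x0_6 = 430
y0_6 = 130
cx_7 = 370
cy_7 = 75
r_7 = 35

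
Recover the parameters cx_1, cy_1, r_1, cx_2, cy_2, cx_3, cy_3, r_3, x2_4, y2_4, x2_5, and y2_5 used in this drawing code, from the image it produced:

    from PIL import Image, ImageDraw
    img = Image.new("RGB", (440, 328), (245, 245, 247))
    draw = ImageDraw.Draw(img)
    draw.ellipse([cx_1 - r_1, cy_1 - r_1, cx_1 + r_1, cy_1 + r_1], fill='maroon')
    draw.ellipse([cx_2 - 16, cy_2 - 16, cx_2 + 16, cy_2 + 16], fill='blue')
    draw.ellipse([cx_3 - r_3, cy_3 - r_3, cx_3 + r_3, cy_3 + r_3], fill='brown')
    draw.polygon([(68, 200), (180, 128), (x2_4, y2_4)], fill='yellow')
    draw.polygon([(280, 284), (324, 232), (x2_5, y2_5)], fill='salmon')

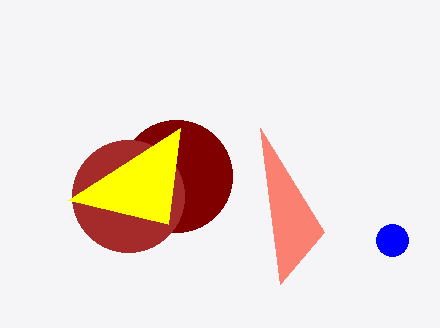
cx_1 = 176, cy_1 = 176, r_1 = 56, cx_2 = 392, cy_2 = 240, cx_3 = 128, cy_3 = 196, r_3 = 56, x2_4 = 168, y2_4 = 224, x2_5 = 260, y2_5 = 128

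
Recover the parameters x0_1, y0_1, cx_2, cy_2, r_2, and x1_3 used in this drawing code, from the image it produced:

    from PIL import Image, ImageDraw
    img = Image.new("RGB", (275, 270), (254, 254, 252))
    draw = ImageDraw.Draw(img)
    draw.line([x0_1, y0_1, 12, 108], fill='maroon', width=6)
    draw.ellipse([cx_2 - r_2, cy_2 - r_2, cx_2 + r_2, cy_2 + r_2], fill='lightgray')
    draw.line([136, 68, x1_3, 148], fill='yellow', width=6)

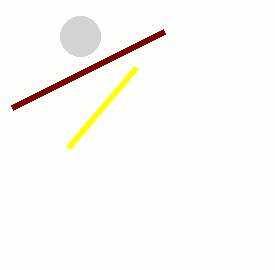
x0_1 = 164
y0_1 = 32
cx_2 = 80
cy_2 = 36
r_2 = 20
x1_3 = 68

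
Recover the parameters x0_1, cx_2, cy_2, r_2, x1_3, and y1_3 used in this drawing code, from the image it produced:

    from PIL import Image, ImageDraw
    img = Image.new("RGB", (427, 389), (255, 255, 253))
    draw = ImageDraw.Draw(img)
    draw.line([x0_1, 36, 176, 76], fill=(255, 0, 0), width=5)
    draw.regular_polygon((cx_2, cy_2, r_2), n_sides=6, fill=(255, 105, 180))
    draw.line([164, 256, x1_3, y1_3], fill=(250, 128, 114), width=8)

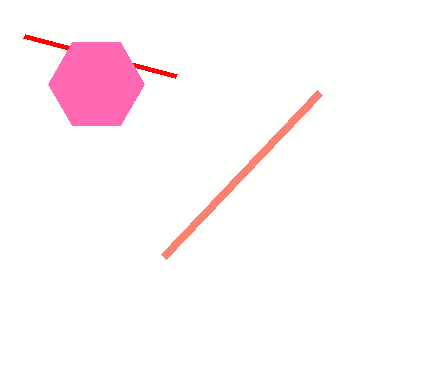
x0_1 = 24; cx_2 = 96; cy_2 = 84; r_2 = 48; x1_3 = 320; y1_3 = 92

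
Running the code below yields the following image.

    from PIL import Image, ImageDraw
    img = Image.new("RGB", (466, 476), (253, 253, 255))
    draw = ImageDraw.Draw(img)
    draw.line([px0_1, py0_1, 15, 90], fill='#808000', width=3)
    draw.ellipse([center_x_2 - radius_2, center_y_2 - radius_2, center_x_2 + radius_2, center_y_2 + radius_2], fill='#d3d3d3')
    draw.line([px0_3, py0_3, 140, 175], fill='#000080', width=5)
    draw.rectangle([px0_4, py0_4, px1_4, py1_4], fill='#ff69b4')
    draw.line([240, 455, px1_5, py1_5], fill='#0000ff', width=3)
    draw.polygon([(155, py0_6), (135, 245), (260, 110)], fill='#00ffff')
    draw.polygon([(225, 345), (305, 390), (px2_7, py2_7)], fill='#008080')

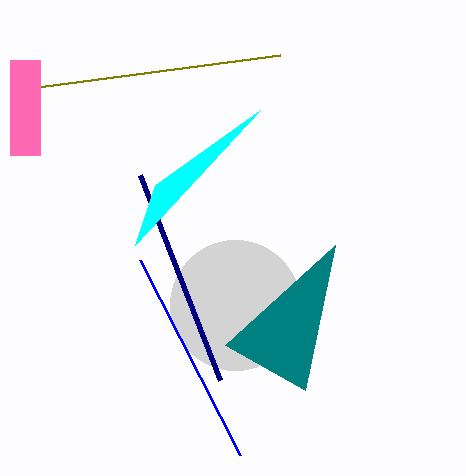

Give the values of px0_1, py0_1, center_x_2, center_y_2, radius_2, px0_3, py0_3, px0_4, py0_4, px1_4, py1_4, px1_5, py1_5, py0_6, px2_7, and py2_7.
px0_1 = 280
py0_1 = 55
center_x_2 = 235
center_y_2 = 305
radius_2 = 65
px0_3 = 220
py0_3 = 380
px0_4 = 10
py0_4 = 60
px1_4 = 40
py1_4 = 155
px1_5 = 140
py1_5 = 260
py0_6 = 185
px2_7 = 335
py2_7 = 245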